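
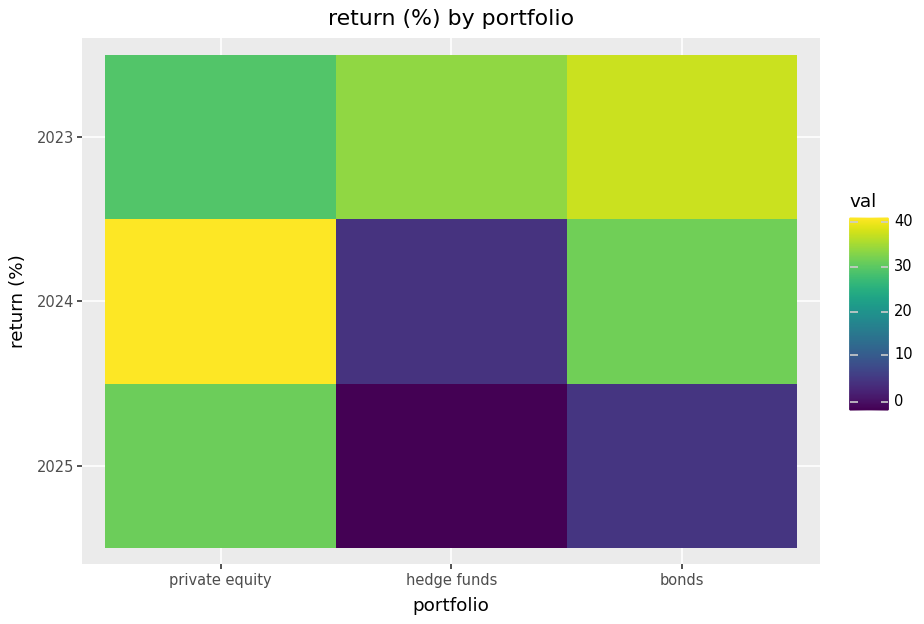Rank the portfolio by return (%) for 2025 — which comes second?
bonds

Top 3 for 2025: private equity ≈ 30, bonds ≈ 5, hedge funds ≈ 0.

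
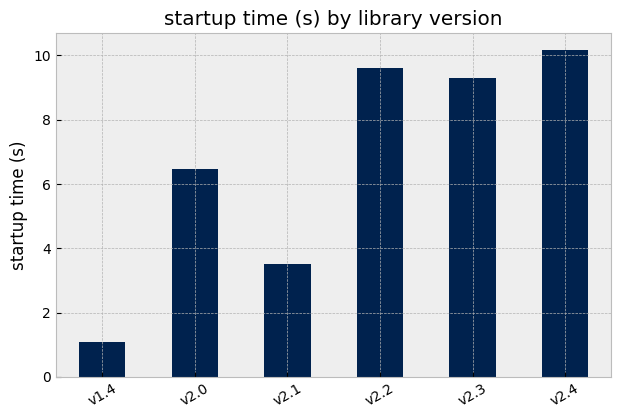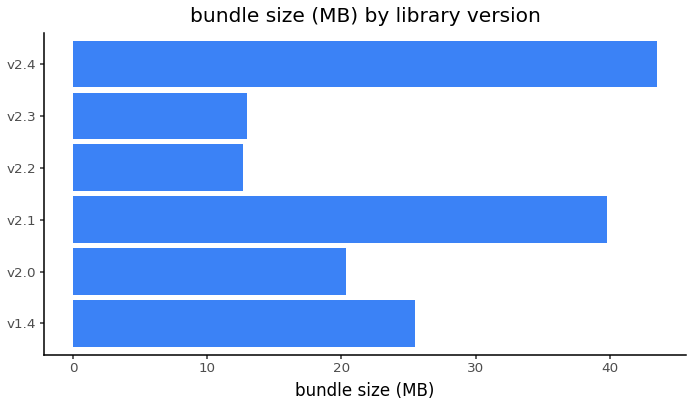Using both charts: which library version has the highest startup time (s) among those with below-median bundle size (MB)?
v2.2

Chart 2 median bundle size (MB) ≈ 25; below-median library versions: v2.0, v2.2, v2.3. Among those, v2.2 has the highest startup time (s) (≈ 10).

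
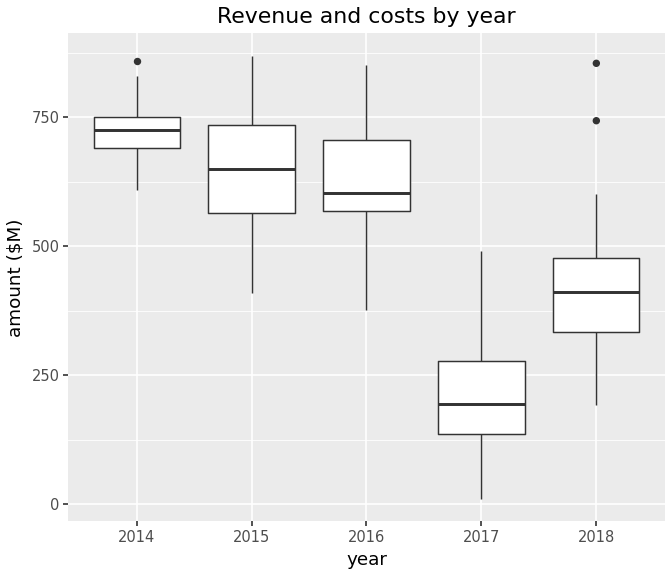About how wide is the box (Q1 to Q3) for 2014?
Q3 ≈ 750, Q1 ≈ 700; IQR ≈ 50.

≈ 50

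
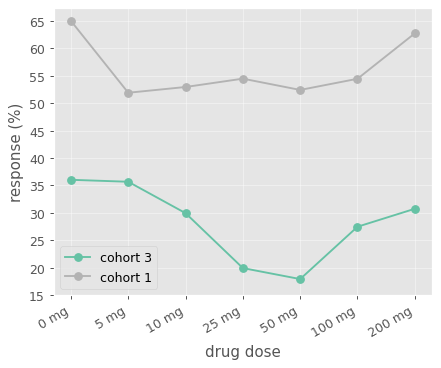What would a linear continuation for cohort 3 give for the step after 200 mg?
Last three: 20, 25, 30 → slope ≈ 5/step → next ≈ 35.

≈ 35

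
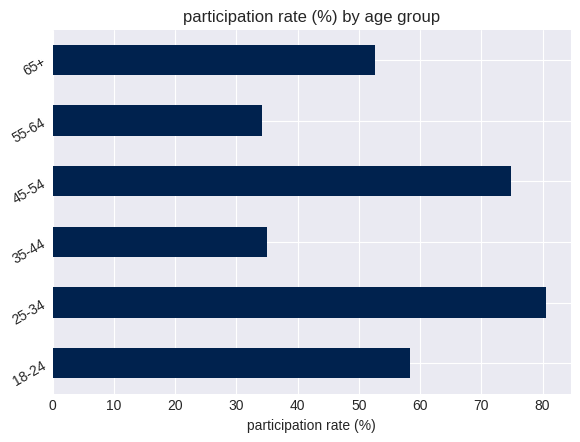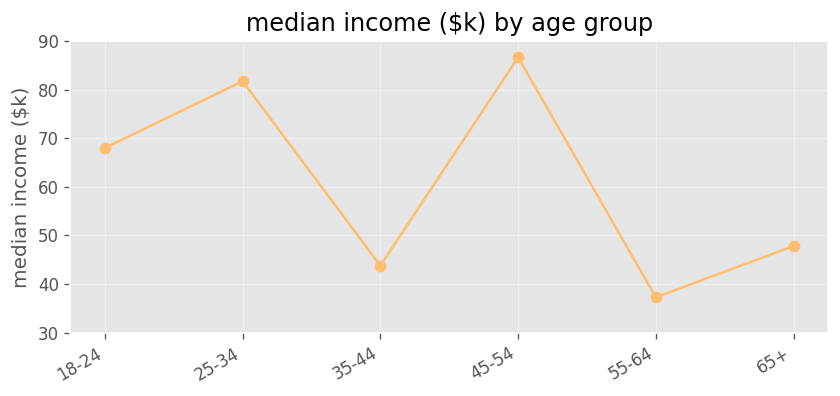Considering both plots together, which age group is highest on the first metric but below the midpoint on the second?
Chart 2 median median income ($k) ≈ 60; below-median age groups: 35-44, 55-64, 65+. Among those, 65+ has the highest participation rate (%) (≈ 50).

65+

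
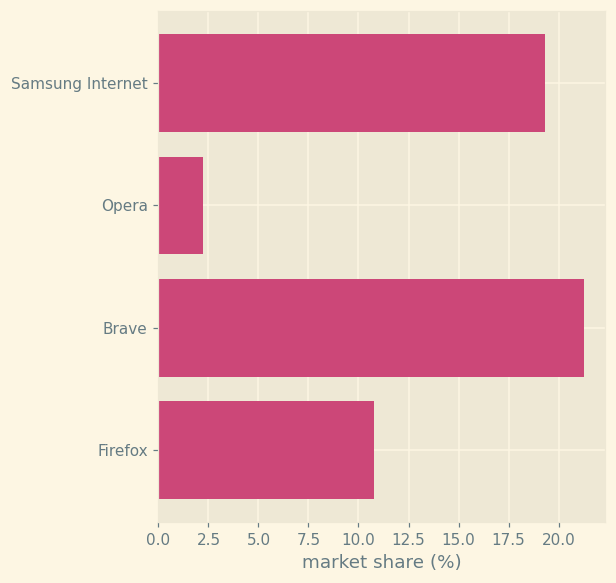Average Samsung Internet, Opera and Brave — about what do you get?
(20 + 2 + 22) / 3 ≈ 15.

≈ 15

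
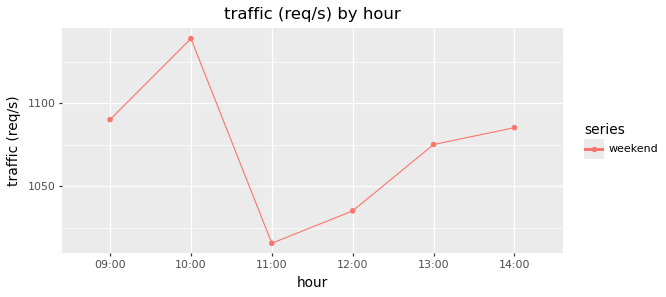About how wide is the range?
Max 10:00 ≈ 1140, min 11:00 ≈ 1020; range ≈ 120.

≈ 120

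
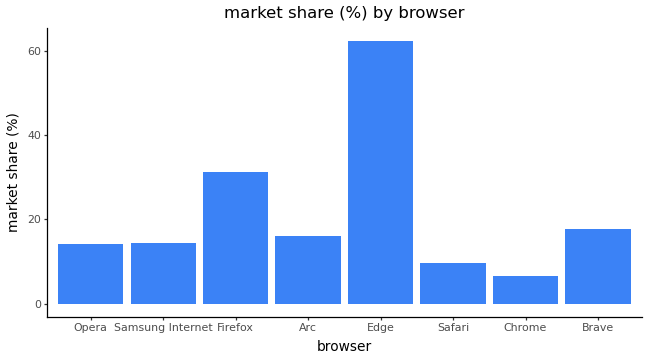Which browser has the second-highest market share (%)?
Top 3: Edge ≈ 60, Firefox ≈ 30, Brave ≈ 20.

Firefox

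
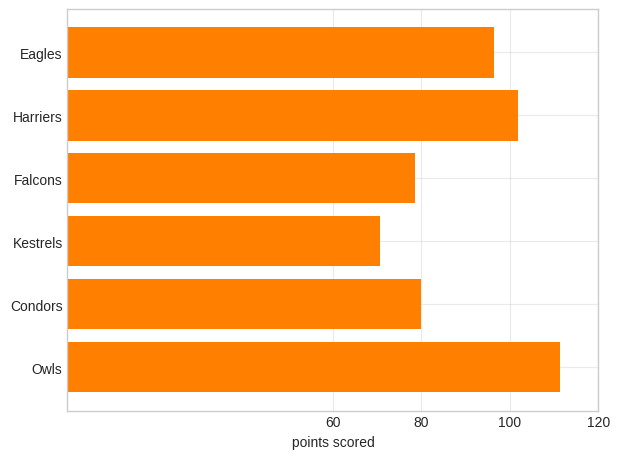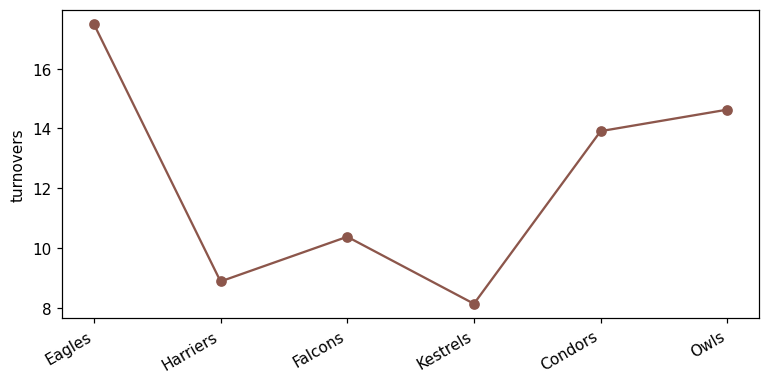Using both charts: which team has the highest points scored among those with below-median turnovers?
Chart 2 median turnovers ≈ 12; below-median teams: Harriers, Falcons, Kestrels. Among those, Harriers has the highest points scored (≈ 100).

Harriers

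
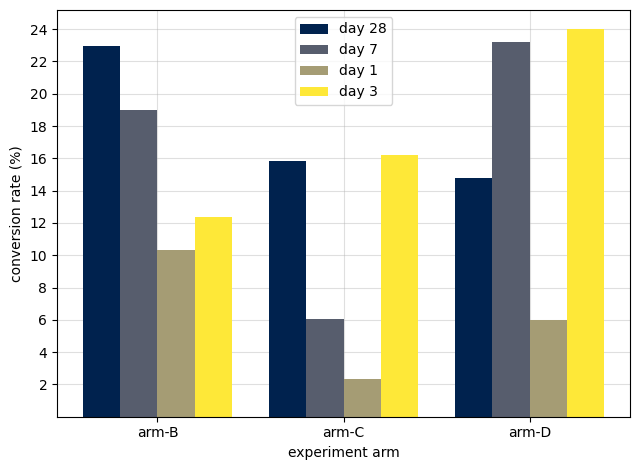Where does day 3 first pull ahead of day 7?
arm-C

arm-B: day 3 ≈ 12 vs day 7 ≈ 18 (not yet); arm-C: day 3 ≈ 16 vs day 7 ≈ 6 (first crossover).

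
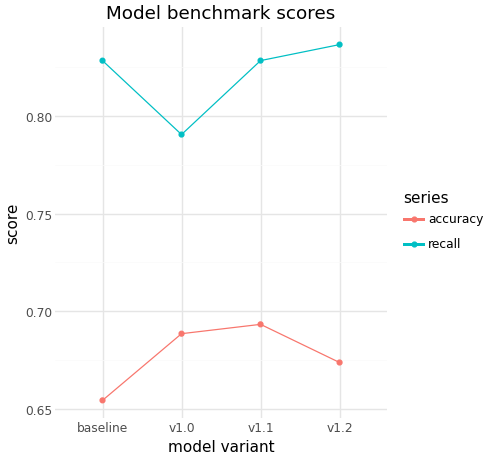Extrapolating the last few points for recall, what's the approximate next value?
Last three: 0.80, 0.82, 0.84 → slope ≈ 0.02/step → next ≈ 0.86.

≈ 0.86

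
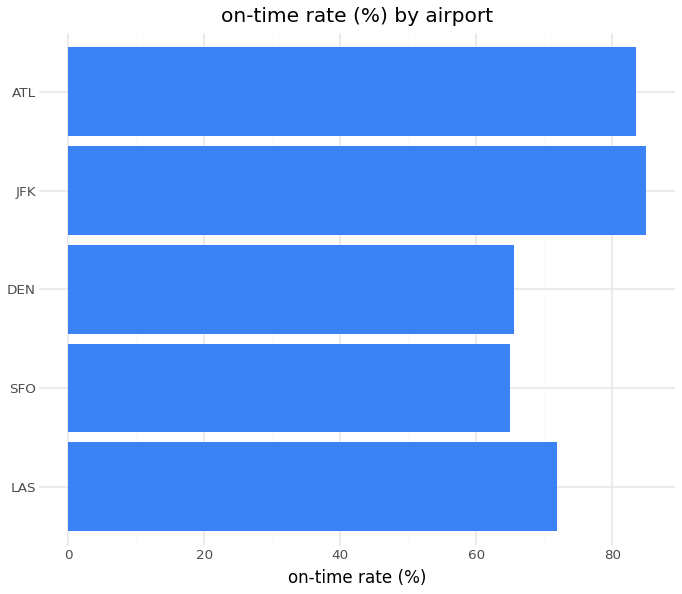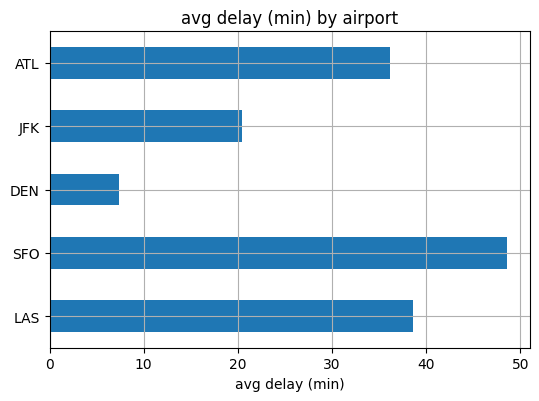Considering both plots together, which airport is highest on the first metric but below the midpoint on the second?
Chart 2 median avg delay (min) ≈ 35; below-median airports: DEN, JFK. Among those, JFK has the highest on-time rate (%) (≈ 90).

JFK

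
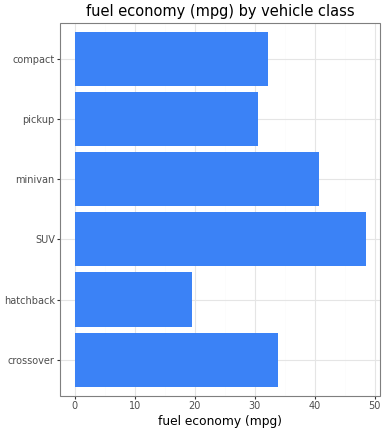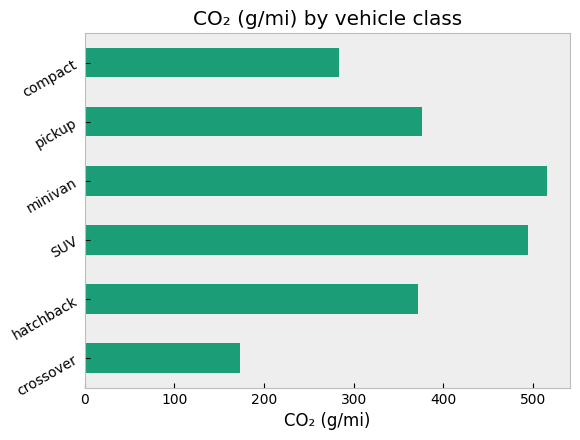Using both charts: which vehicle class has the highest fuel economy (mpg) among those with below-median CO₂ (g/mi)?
Chart 2 median CO₂ (g/mi) ≈ 350; below-median vehicle classes: crossover, hatchback, compact. Among those, crossover has the highest fuel economy (mpg) (≈ 35).

crossover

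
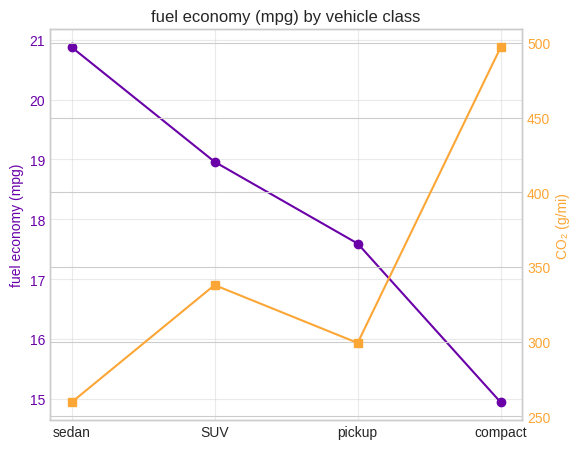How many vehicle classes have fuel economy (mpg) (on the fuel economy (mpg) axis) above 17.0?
Above 17.0: sedan, SUV, pickup.

3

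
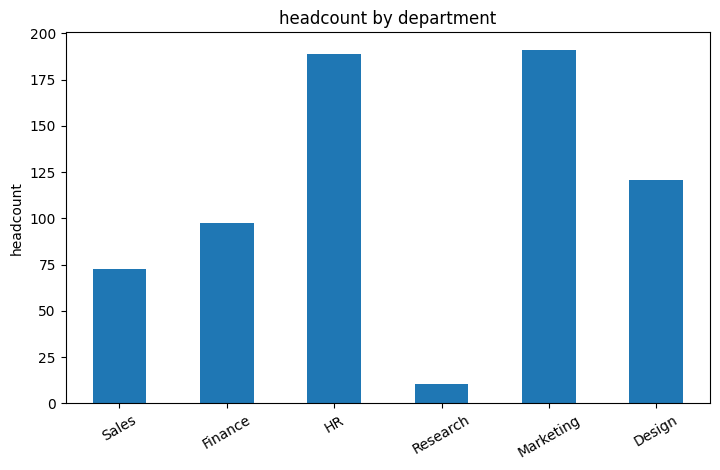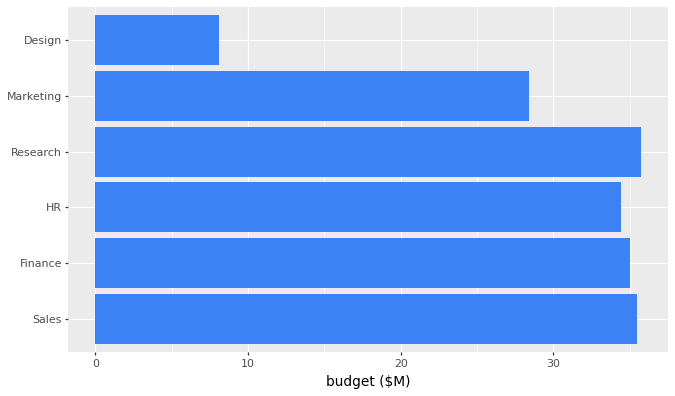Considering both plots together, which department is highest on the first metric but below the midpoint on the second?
Marketing

Chart 2 median budget ($M) ≈ 35; below-median departments: HR, Marketing, Design. Among those, Marketing has the highest headcount (≈ 200).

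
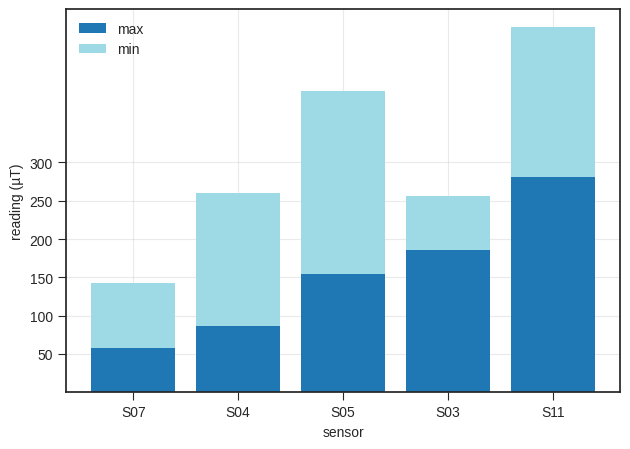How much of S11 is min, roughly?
≈ 200

min top ≈ 500, bottom ≈ 300; segment ≈ 200.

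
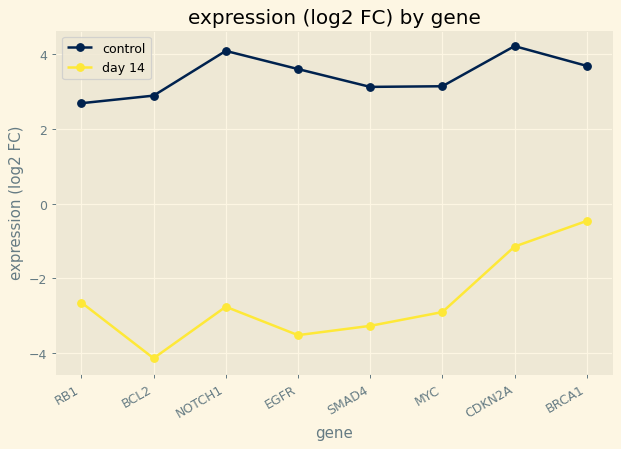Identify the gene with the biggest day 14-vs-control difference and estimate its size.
EGFR, ≈ 8 log2 FC

EGFR: day 14 ≈ -4, control ≈ 4 → gap ≈ 8. Next-largest (BCL2) is only ≈ 7.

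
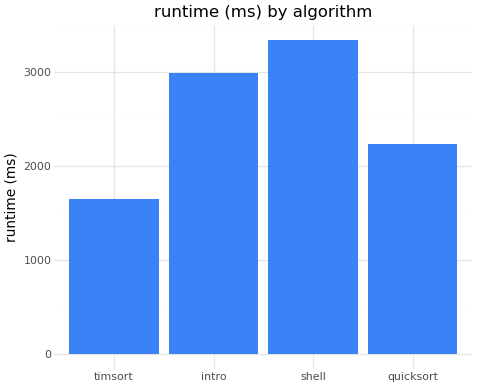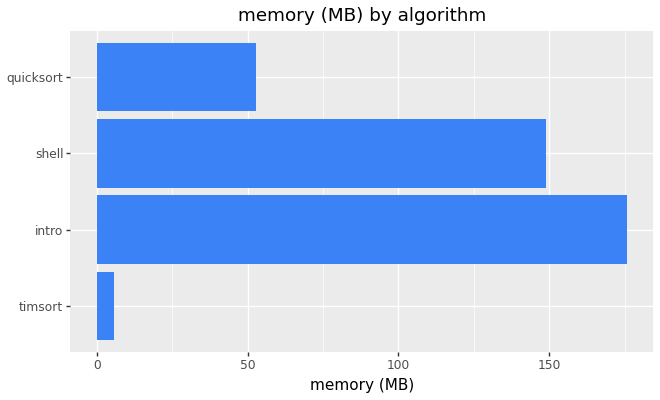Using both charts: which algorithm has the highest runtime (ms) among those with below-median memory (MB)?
Chart 2 median memory (MB) ≈ 100; below-median algorithms: timsort, quicksort. Among those, quicksort has the highest runtime (ms) (≈ 2000).

quicksort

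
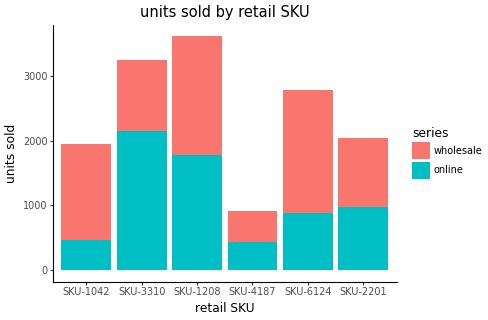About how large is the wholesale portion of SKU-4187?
≈ 500

wholesale top ≈ 1000, bottom ≈ 500; segment ≈ 500.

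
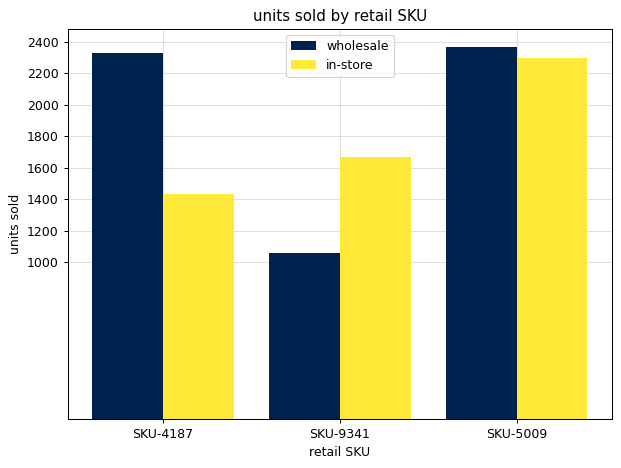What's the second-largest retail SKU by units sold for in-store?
SKU-9341

Top 3 for in-store: SKU-5009 ≈ 2200, SKU-9341 ≈ 1600, SKU-4187 ≈ 1400.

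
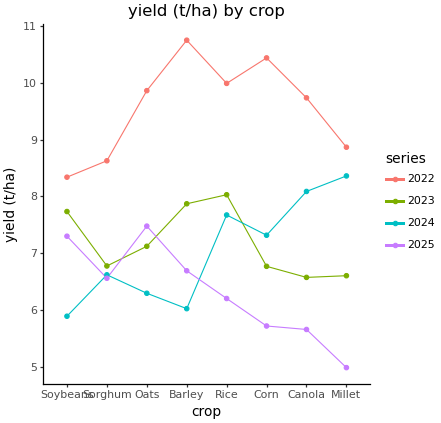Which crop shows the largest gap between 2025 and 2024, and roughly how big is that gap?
Millet, ≈ 3.5 t/ha

Millet: 2025 ≈ 5.0, 2024 ≈ 8.5 → gap ≈ 3.5. Next-largest (Canola) is only ≈ 2.5.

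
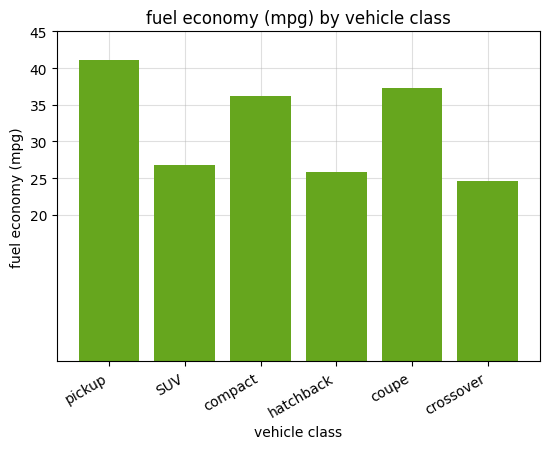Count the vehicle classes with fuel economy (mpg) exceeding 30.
3

Above 30: pickup, compact, coupe.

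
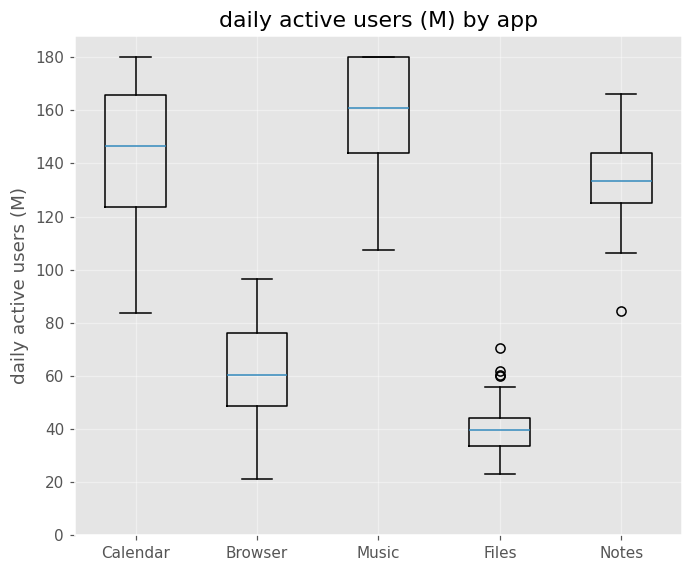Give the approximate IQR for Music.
Q3 ≈ 180, Q1 ≈ 140; IQR ≈ 40.

≈ 40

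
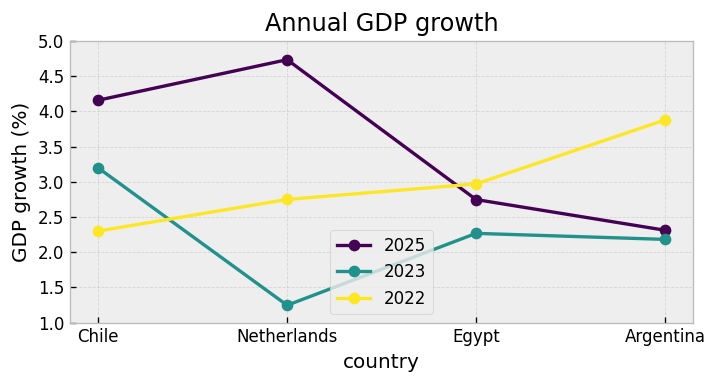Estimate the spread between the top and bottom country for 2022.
Max Argentina ≈ 4.0, min Chile ≈ 2.5; range ≈ 1.5.

≈ 1.5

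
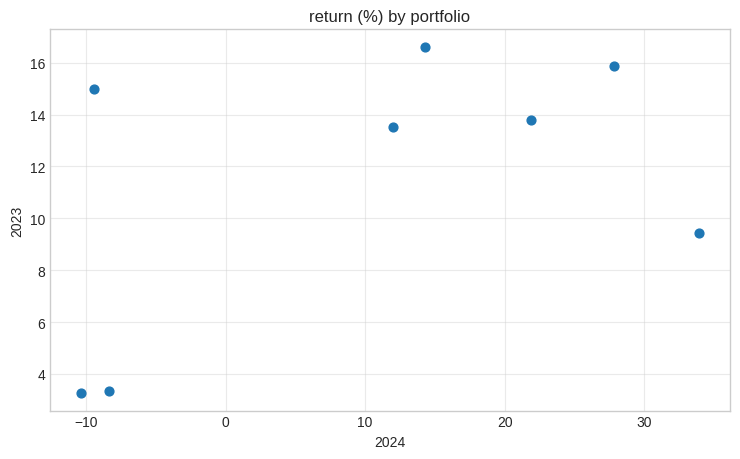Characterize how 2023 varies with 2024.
Points are positively correlated; moderate (|r| ≈ 0.5).

positive, moderate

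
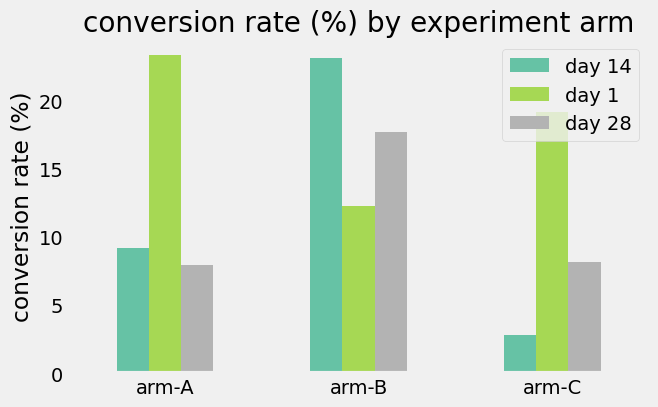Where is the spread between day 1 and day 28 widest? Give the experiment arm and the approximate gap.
arm-A, ≈ 16 %

arm-A: day 1 ≈ 24, day 28 ≈ 8 → gap ≈ 16. Next-largest (arm-C) is only ≈ 12.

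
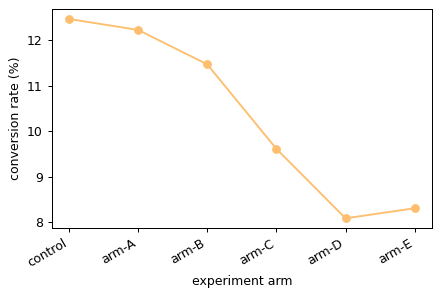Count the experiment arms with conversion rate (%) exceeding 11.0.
3

Above 11.0: control, arm-A, arm-B.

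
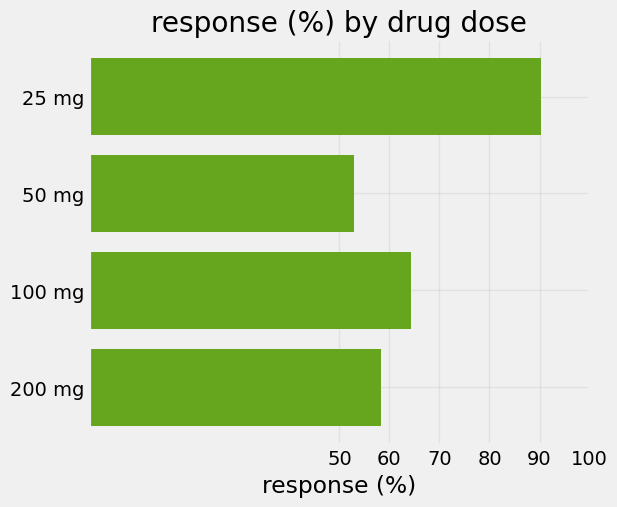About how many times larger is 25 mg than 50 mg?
≈ 1.8×

25 mg ≈ 90, 50 mg ≈ 50; 90/50 ≈ 1.8.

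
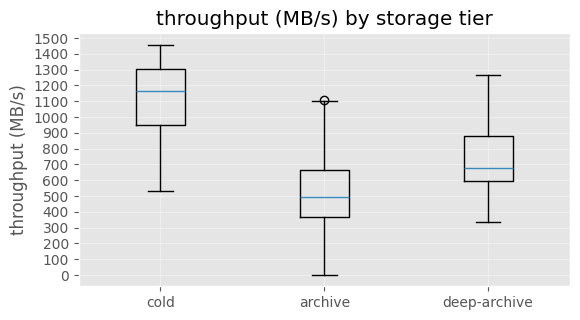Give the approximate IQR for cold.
Q3 ≈ 1300, Q1 ≈ 1000; IQR ≈ 300.

≈ 300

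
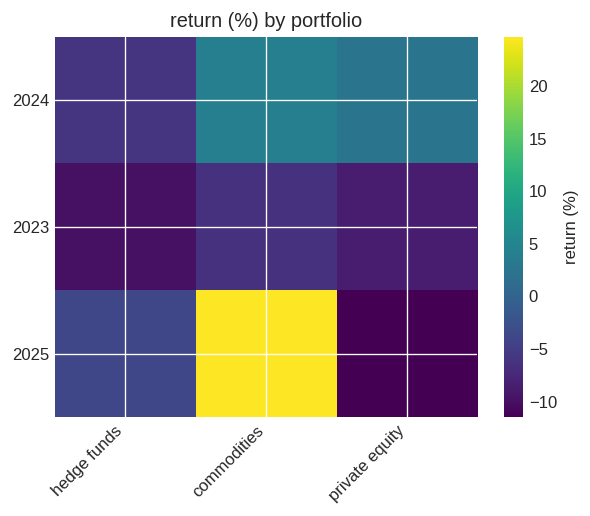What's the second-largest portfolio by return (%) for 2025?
hedge funds

Top 3 for 2025: commodities ≈ 25, hedge funds ≈ -5, private equity ≈ -10.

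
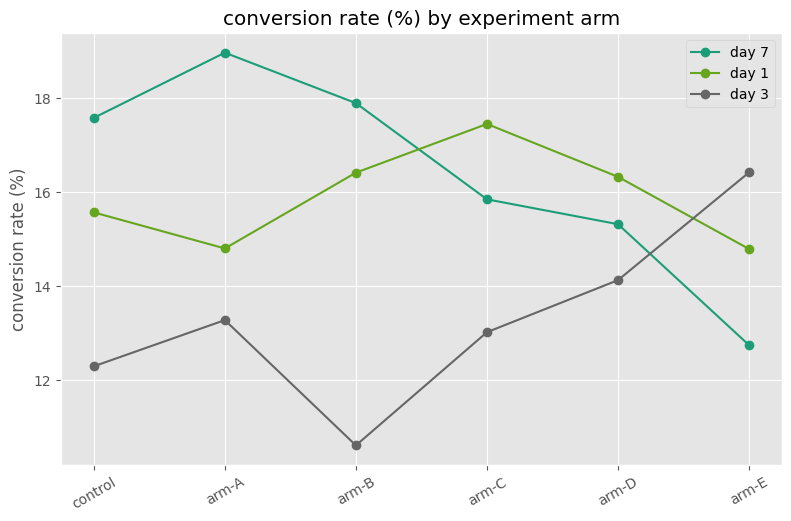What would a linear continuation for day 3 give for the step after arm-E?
Last three: 13, 14, 16 → slope ≈ 1.5/step → next ≈ 17.5.

≈ 17.5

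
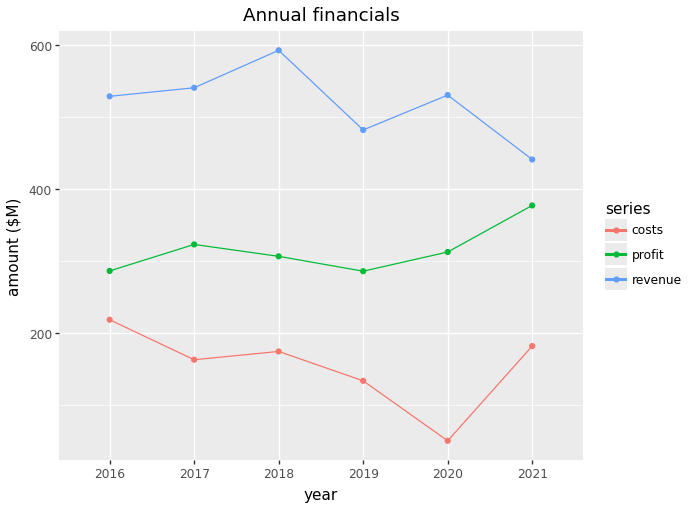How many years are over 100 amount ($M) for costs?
Above 100: 2016, 2017, 2018, 2019, 2021.

5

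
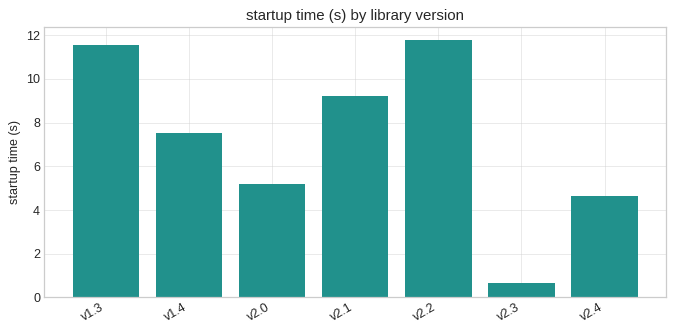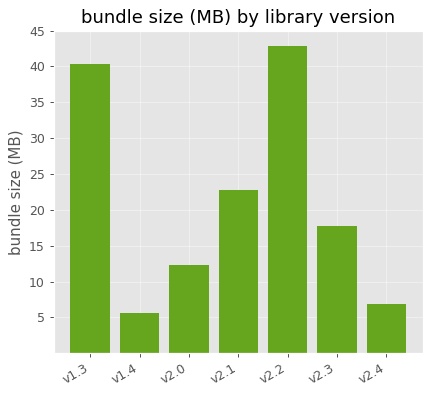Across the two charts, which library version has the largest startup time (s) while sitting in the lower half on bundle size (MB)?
v1.4

Chart 2 median bundle size (MB) ≈ 20; below-median library versions: v1.4, v2.0, v2.4. Among those, v1.4 has the highest startup time (s) (≈ 8).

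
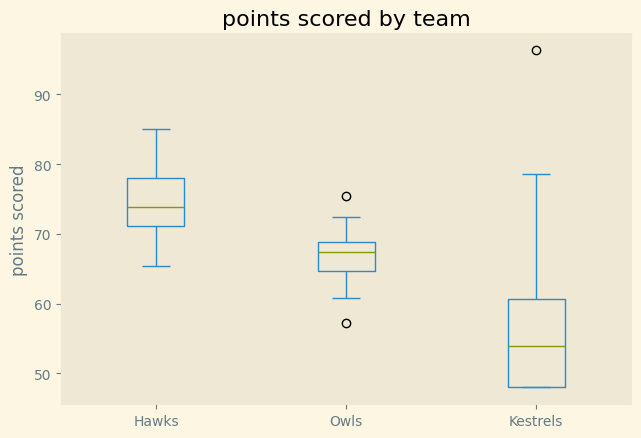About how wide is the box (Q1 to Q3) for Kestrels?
Q3 ≈ 60, Q1 ≈ 48; IQR ≈ 12.

≈ 12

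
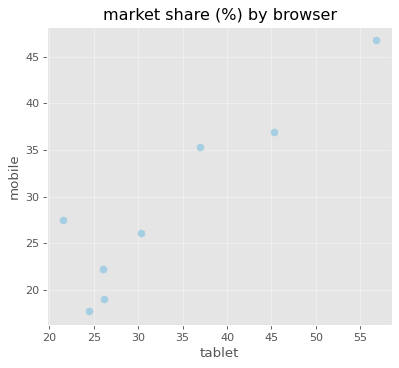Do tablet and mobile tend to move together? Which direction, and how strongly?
Points are positively correlated; strong (|r| ≈ 0.9).

positive, strong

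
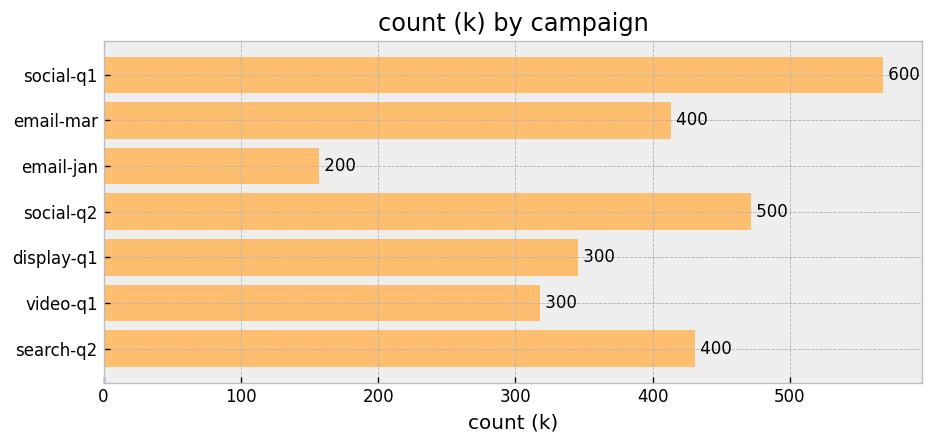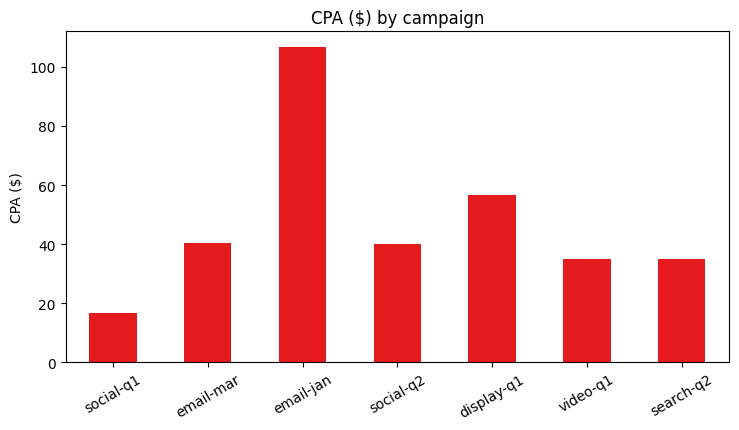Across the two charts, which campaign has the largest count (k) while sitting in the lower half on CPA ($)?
Chart 2 median CPA ($) ≈ 40; below-median campaigns: social-q1, video-q1, search-q2. Among those, social-q1 has the highest count (k) (≈ 600).

social-q1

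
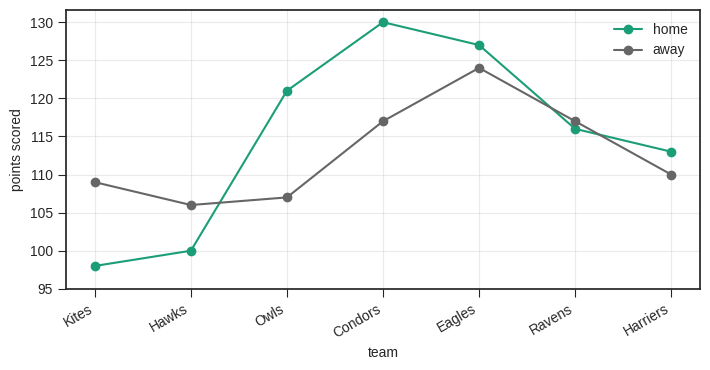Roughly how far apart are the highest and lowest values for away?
Max Eagles ≈ 125, min Hawks ≈ 105; range ≈ 20.

≈ 20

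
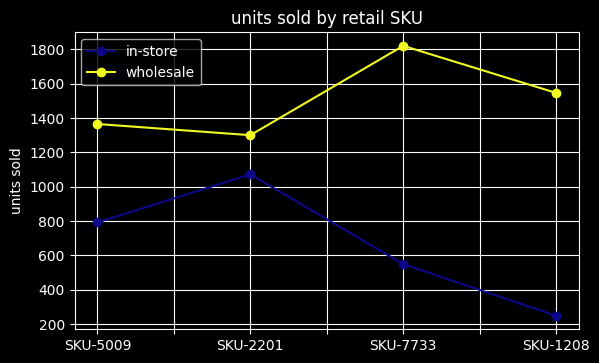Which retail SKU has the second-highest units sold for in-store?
Top 3 for in-store: SKU-2201 ≈ 1000, SKU-5009 ≈ 800, SKU-7733 ≈ 600.

SKU-5009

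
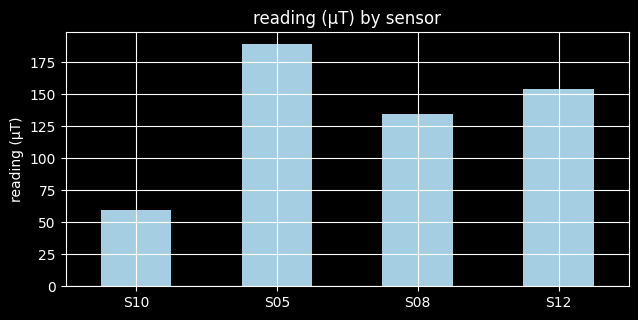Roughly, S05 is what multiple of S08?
≈ 1.29×

S05 ≈ 180, S08 ≈ 140; 180/140 ≈ 1.29.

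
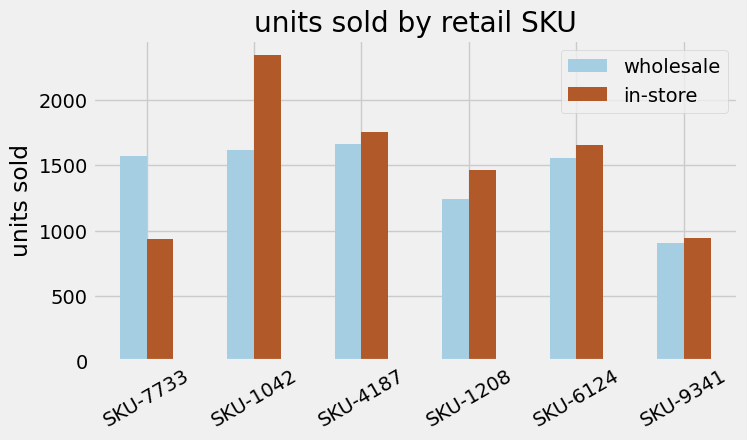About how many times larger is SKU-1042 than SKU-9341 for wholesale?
SKU-1042 ≈ 1600, SKU-9341 ≈ 1000; 1600/1000 ≈ 1.6.

≈ 1.6×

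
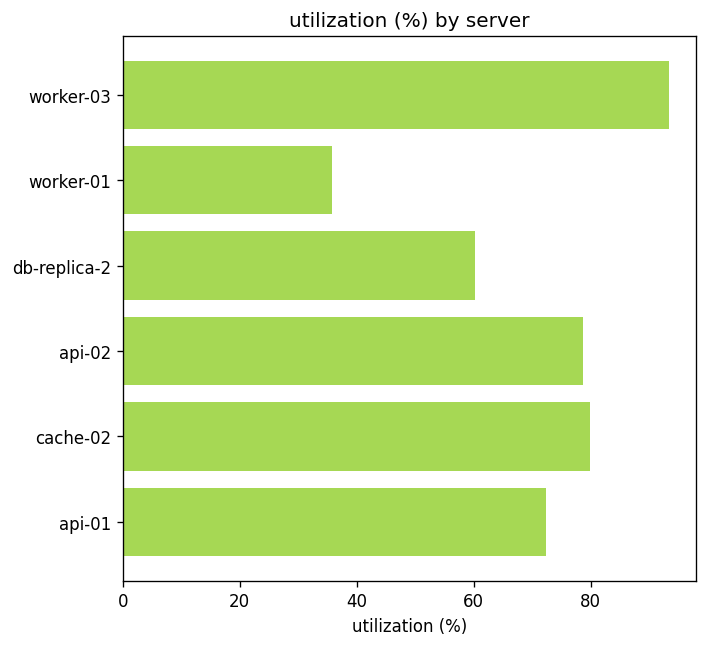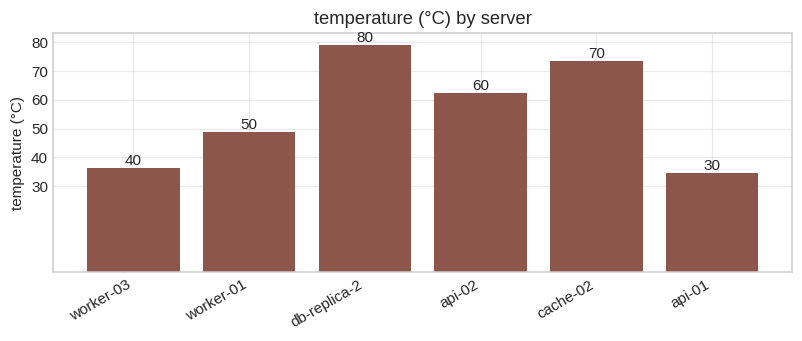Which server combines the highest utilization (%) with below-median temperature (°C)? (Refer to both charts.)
worker-03

Chart 2 median temperature (°C) ≈ 60; below-median servers: worker-03, worker-01, api-01. Among those, worker-03 has the highest utilization (%) (≈ 90).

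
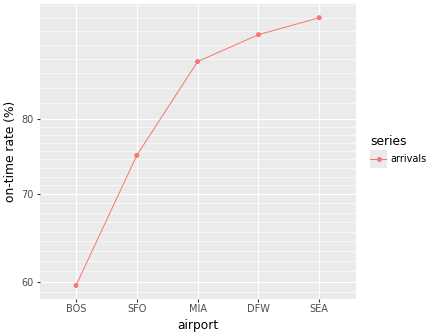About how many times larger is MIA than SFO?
≈ 1.2×

MIA ≈ 90, SFO ≈ 75; 90/75 ≈ 1.2.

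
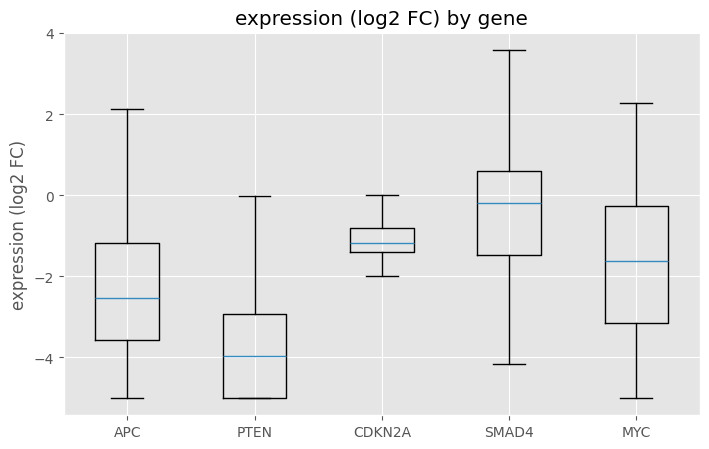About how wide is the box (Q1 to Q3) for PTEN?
≈ 2.0

Q3 ≈ -3.0, Q1 ≈ -5.0; IQR ≈ 2.0.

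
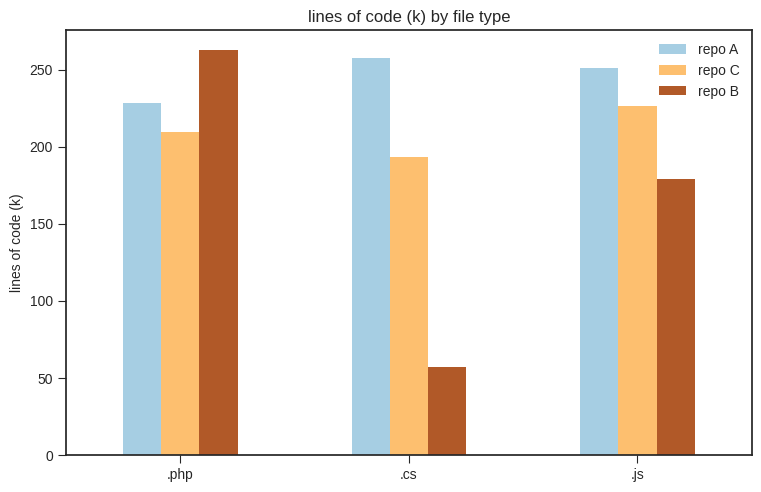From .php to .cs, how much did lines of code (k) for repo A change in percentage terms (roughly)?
≈ +11.1%

.php ≈ 225, .cs ≈ 250; (250 − 225) / 225 ≈ +11.1%.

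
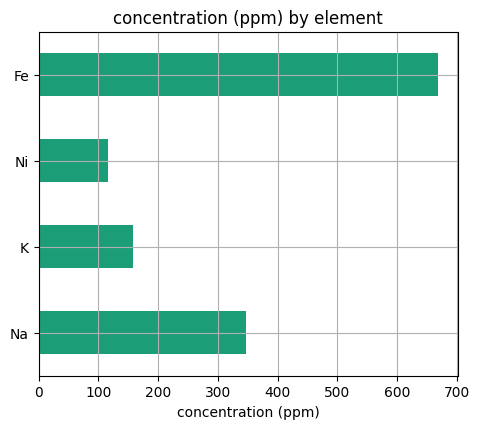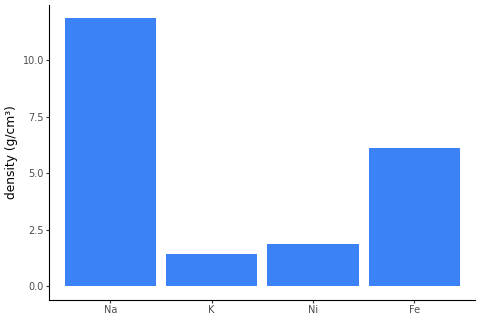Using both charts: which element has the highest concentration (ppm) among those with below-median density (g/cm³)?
Chart 2 median density (g/cm³) ≈ 4; below-median elements: K, Ni. Among those, K has the highest concentration (ppm) (≈ 200).

K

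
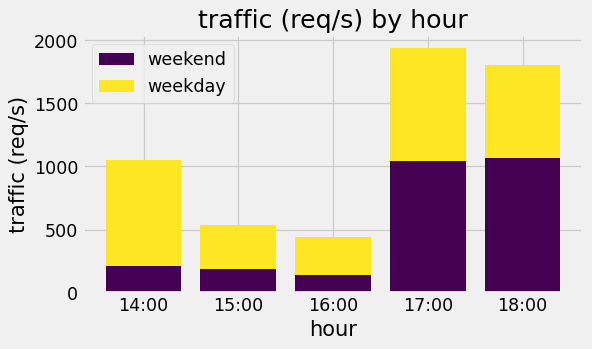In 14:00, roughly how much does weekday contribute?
≈ 800

weekday top ≈ 1000, bottom ≈ 200; segment ≈ 800.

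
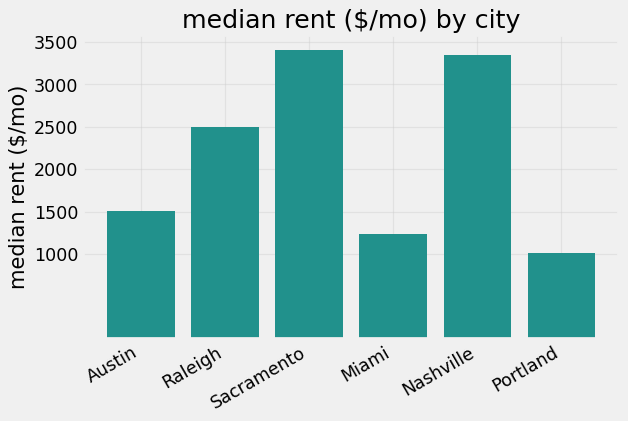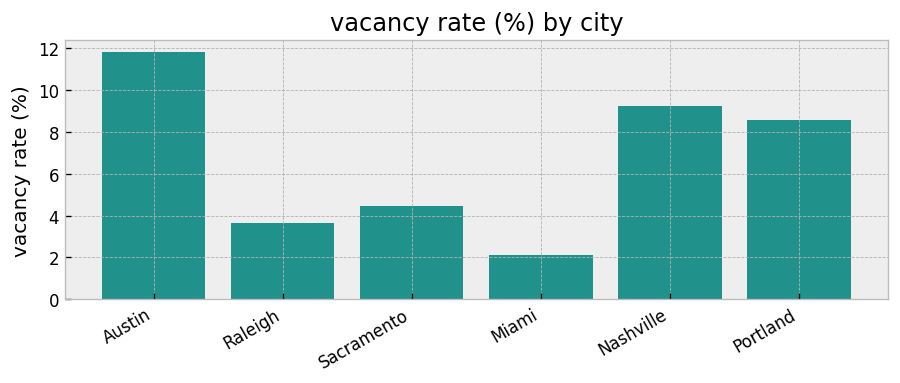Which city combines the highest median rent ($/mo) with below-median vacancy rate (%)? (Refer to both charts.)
Sacramento

Chart 2 median vacancy rate (%) ≈ 6; below-median cities: Raleigh, Sacramento, Miami. Among those, Sacramento has the highest median rent ($/mo) (≈ 3500).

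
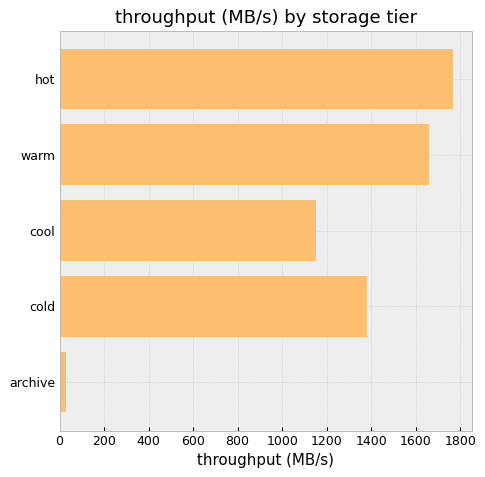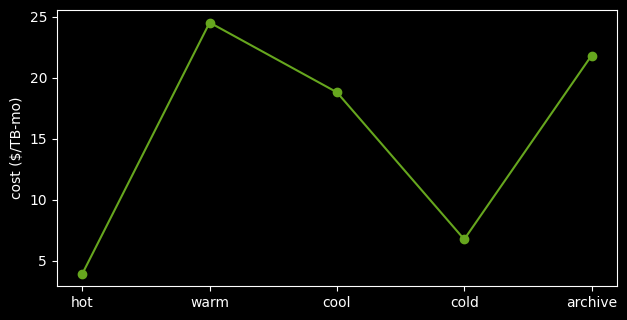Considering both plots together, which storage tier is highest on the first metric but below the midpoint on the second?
Chart 2 median cost ($/TB-mo) ≈ 20; below-median storage tiers: hot, cold. Among those, hot has the highest throughput (MB/s) (≈ 1800).

hot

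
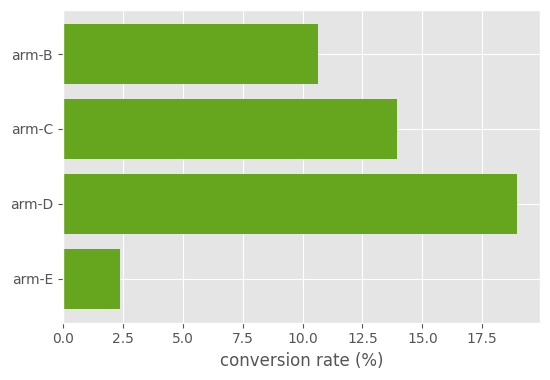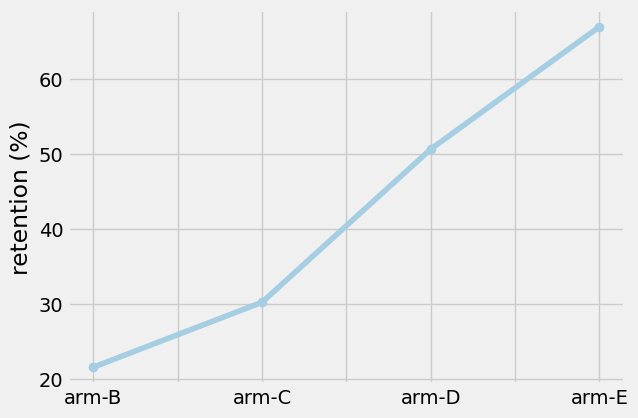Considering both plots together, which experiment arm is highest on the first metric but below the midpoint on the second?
Chart 2 median retention (%) ≈ 40; below-median experiment arms: arm-B, arm-C. Among those, arm-C has the highest conversion rate (%) (≈ 14).

arm-C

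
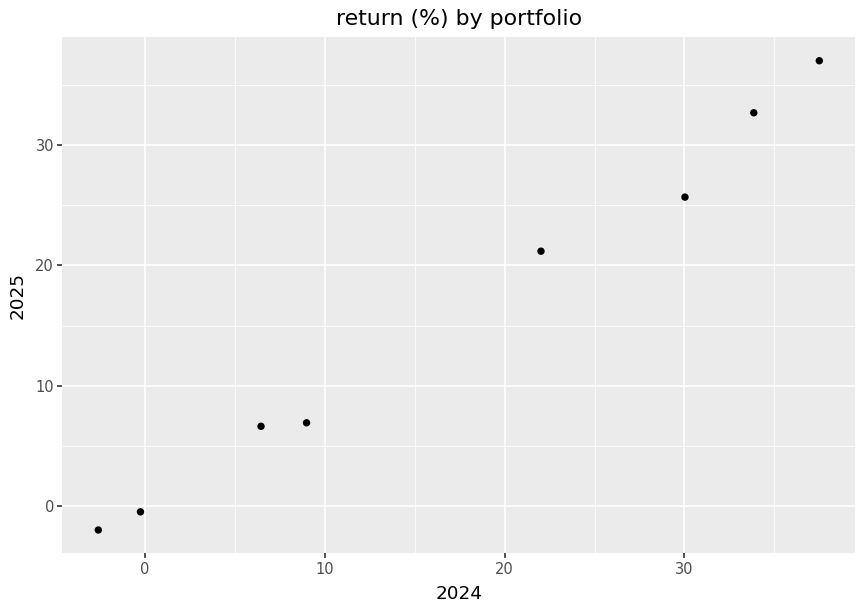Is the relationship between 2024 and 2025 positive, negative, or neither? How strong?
Points are positively correlated; strong (|r| ≈ 1.0).

positive, strong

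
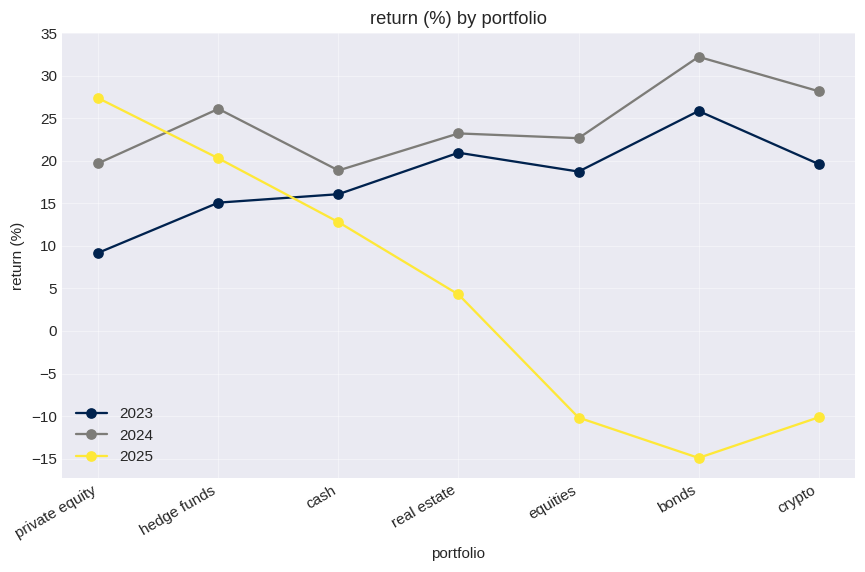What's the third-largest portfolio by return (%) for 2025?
Top 4 for 2025: private equity ≈ 25, hedge funds ≈ 20, cash ≈ 15, real estate ≈ 5.

cash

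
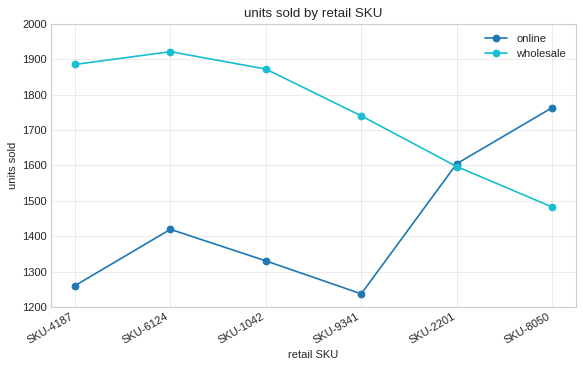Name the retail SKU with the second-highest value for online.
Top 3 for online: SKU-8050 ≈ 1800, SKU-2201 ≈ 1600, SKU-6124 ≈ 1400.

SKU-2201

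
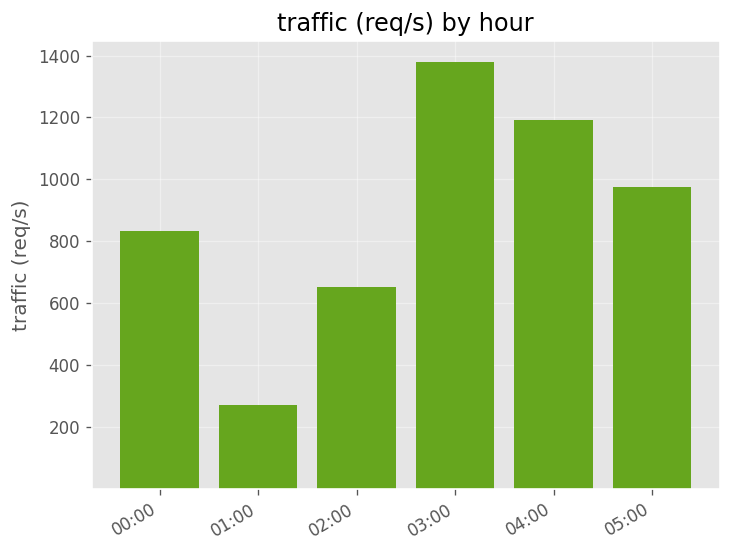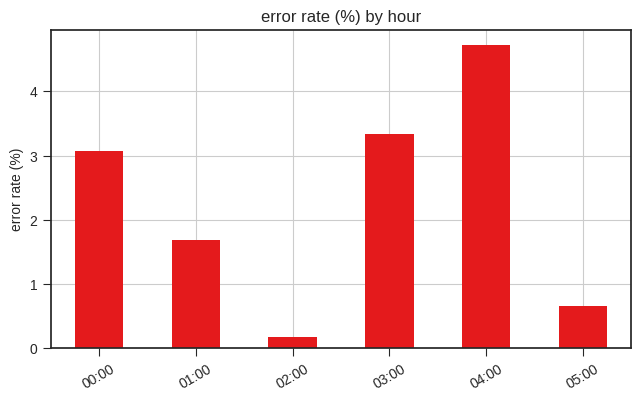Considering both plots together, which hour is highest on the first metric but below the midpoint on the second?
Chart 2 median error rate (%) ≈ 2.5; below-median hours: 01:00, 02:00, 05:00. Among those, 05:00 has the highest traffic (req/s) (≈ 1000).

05:00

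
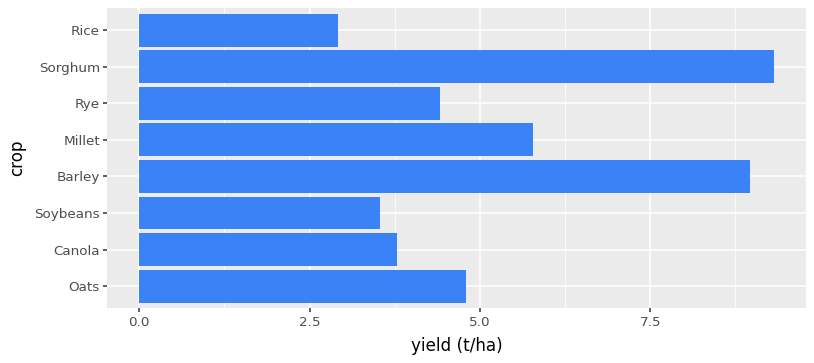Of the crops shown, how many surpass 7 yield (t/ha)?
2

Above 7: Barley, Sorghum.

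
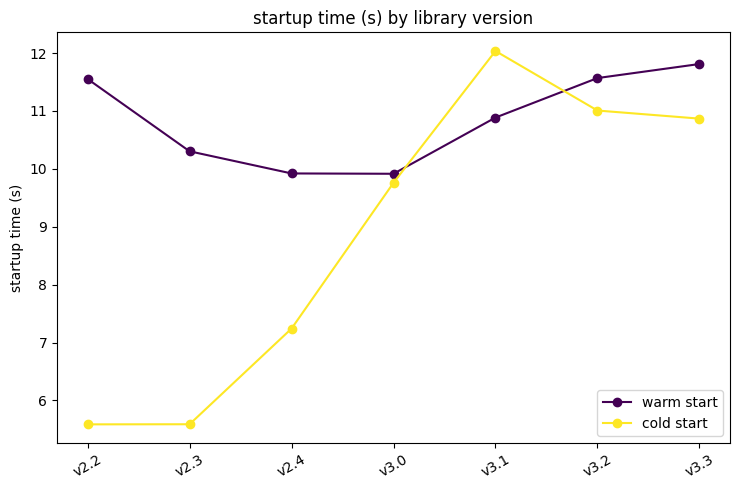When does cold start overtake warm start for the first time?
v3.0: cold start ≈ 10 vs warm start ≈ 10 (not yet); v3.1: cold start ≈ 12 vs warm start ≈ 11 (first crossover).

v3.1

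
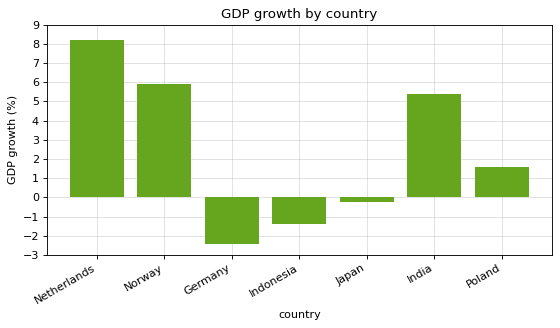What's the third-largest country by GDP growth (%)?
India

Top 4: Netherlands ≈ 8, Norway ≈ 6, India ≈ 5, Poland ≈ 2.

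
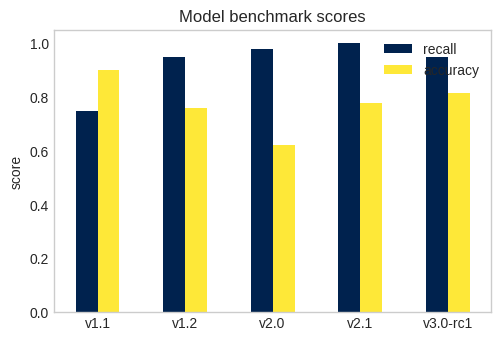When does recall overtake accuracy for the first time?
v1.2

v1.1: recall ≈ 0.7 vs accuracy ≈ 0.9 (not yet); v1.2: recall ≈ 1.0 vs accuracy ≈ 0.8 (first crossover).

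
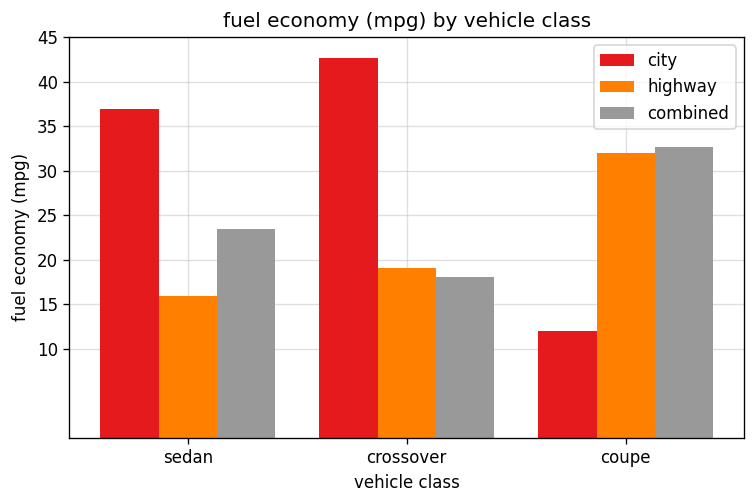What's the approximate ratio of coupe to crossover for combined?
≈ 1.75×

coupe ≈ 35, crossover ≈ 20; 35/20 ≈ 1.75.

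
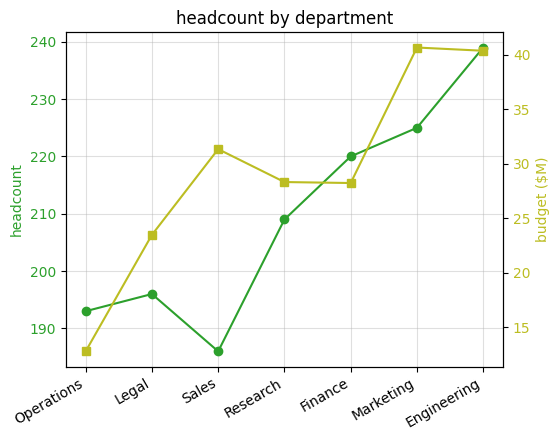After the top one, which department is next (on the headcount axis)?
Marketing

Top 3 (on the headcount axis): Engineering ≈ 240, Marketing ≈ 225, Finance ≈ 220.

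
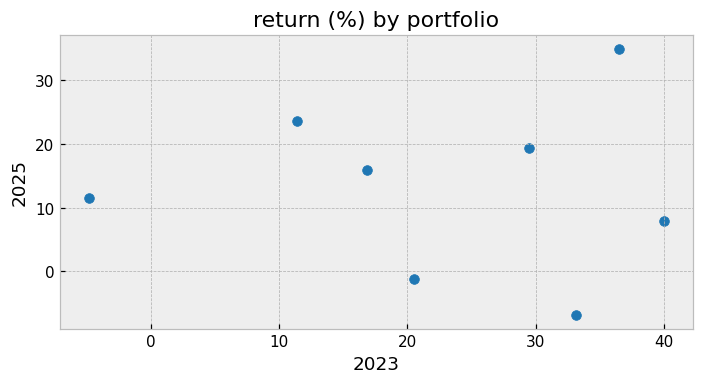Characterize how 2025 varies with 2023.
no clear correlation

Points are roughly uncorrelated; weak (|r| ≈ 0.0).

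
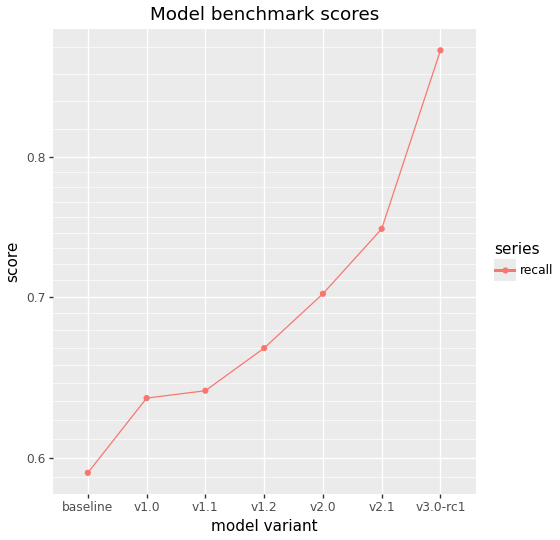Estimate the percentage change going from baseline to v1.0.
≈ +8.3%

baseline ≈ 0.60, v1.0 ≈ 0.65; (0.65 − 0.60) / 0.60 ≈ +8.3%.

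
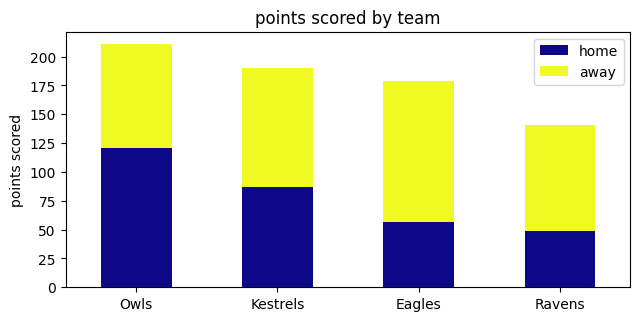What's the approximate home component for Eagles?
≈ 60

home top ≈ 60, bottom ≈ 0; segment ≈ 60.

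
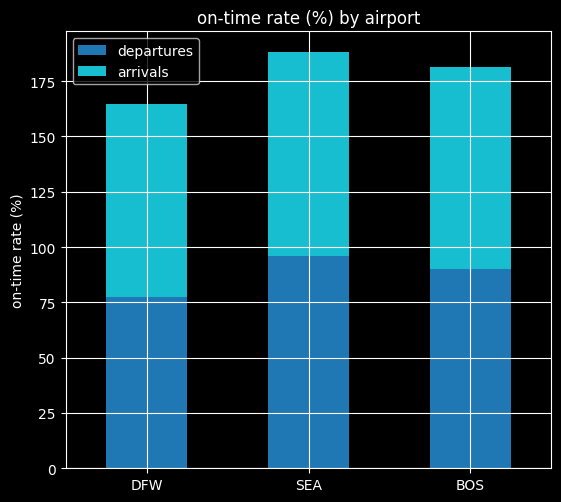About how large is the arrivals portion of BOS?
arrivals top ≈ 180, bottom ≈ 80; segment ≈ 100.

≈ 100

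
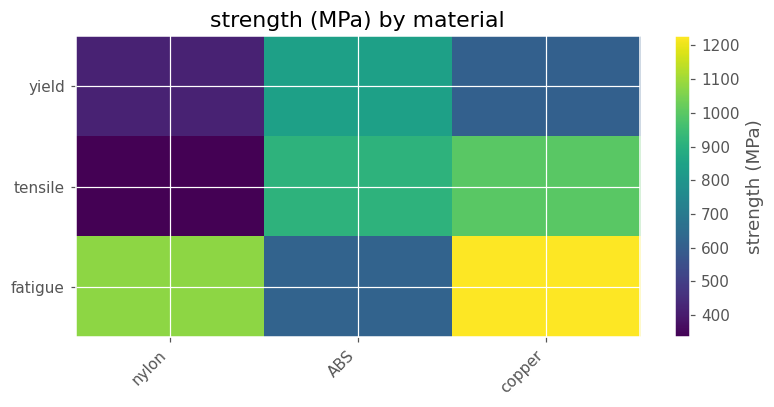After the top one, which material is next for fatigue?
nylon

Top 3 for fatigue: copper ≈ 1200, nylon ≈ 1100, ABS ≈ 600.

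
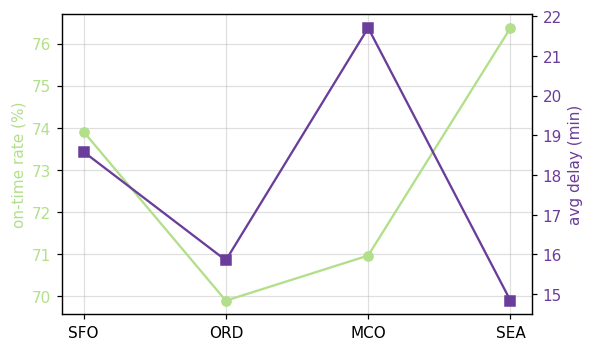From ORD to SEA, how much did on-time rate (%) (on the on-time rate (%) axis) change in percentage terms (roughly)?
≈ +8.6%

ORD ≈ 70, SEA ≈ 76; (76 − 70) / 70 ≈ +8.6%.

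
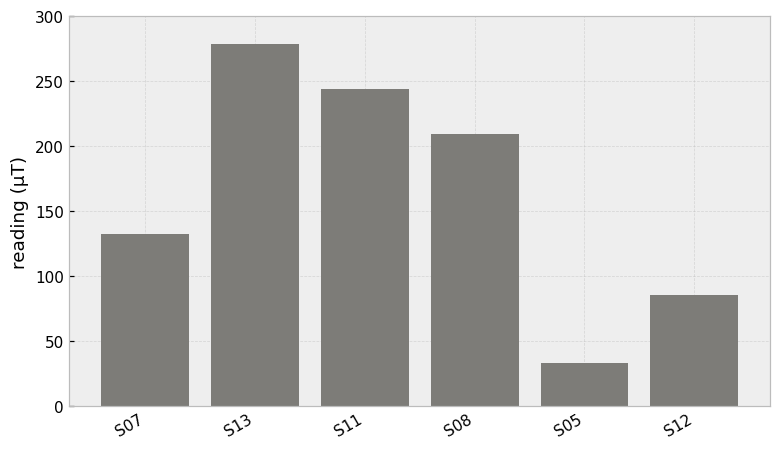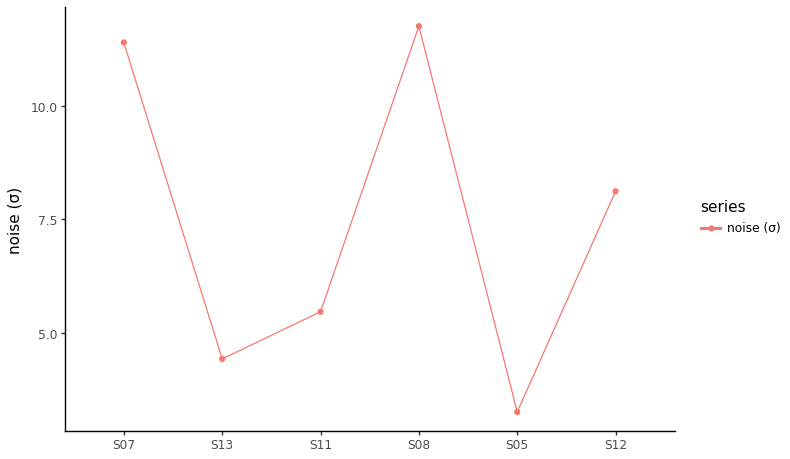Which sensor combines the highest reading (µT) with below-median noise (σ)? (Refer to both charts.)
S13

Chart 2 median noise (σ) ≈ 6; below-median sensors: S13, S11, S05. Among those, S13 has the highest reading (µT) (≈ 300).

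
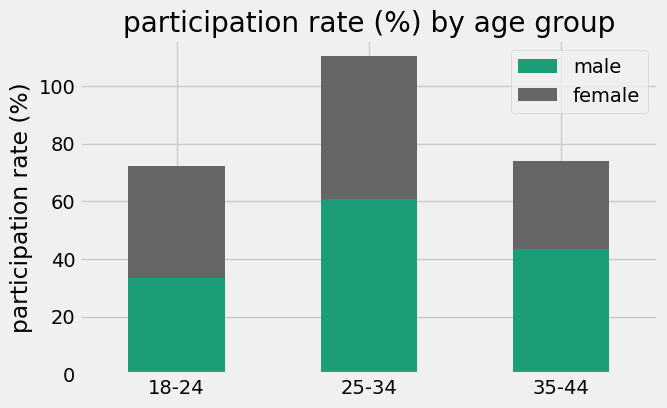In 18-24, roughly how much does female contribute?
female top ≈ 70, bottom ≈ 30; segment ≈ 40.

≈ 40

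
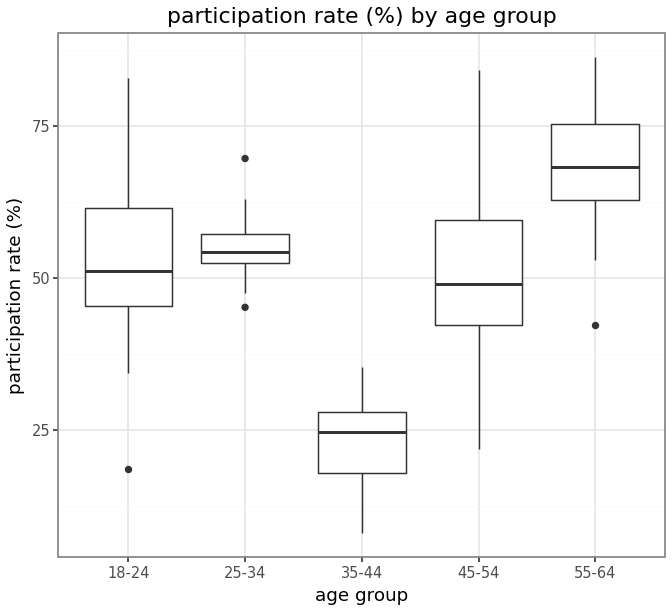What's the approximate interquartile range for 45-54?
Q3 ≈ 60, Q1 ≈ 40; IQR ≈ 20.

≈ 20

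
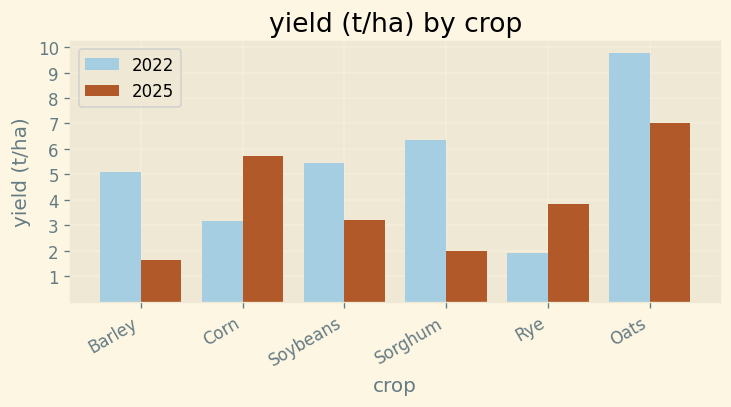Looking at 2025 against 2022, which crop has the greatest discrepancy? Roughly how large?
Sorghum, ≈ 4 t/ha

Sorghum: 2025 ≈ 2, 2022 ≈ 6 → gap ≈ 4. Next-largest (Barley) is only ≈ 3.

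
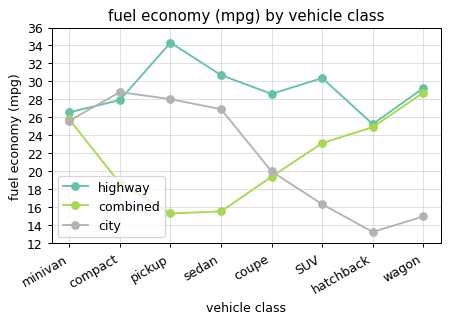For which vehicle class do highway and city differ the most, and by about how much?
wagon, ≈ 16 mpg

wagon: highway ≈ 30, city ≈ 14 → gap ≈ 16. Next-largest (SUV) is only ≈ 14.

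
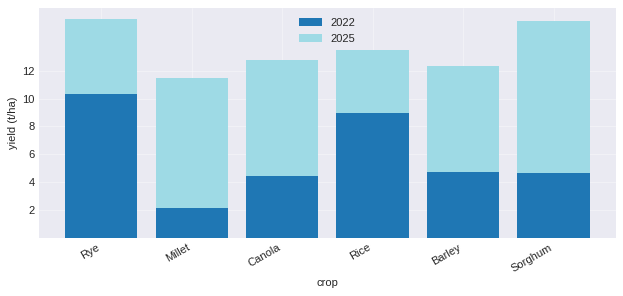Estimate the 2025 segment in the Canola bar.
≈ 8

2025 top ≈ 12, bottom ≈ 4; segment ≈ 8.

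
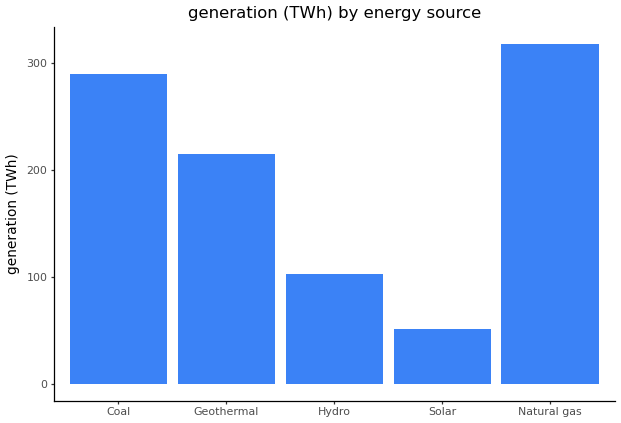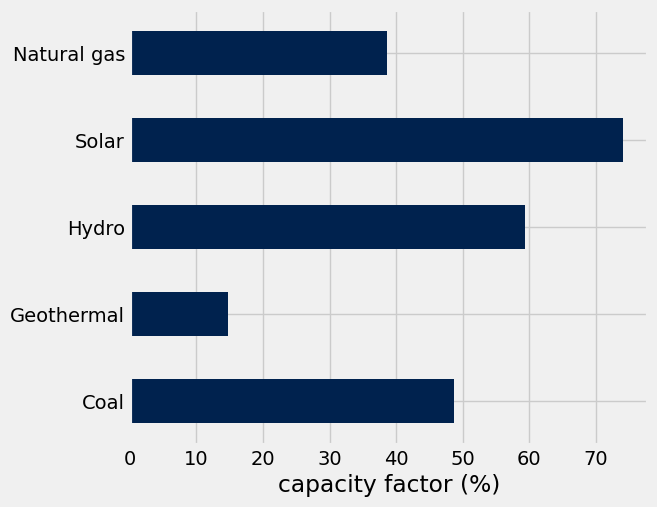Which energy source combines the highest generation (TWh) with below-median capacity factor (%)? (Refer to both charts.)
Natural gas

Chart 2 median capacity factor (%) ≈ 50; below-median energy sources: Geothermal, Natural gas. Among those, Natural gas has the highest generation (TWh) (≈ 300).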